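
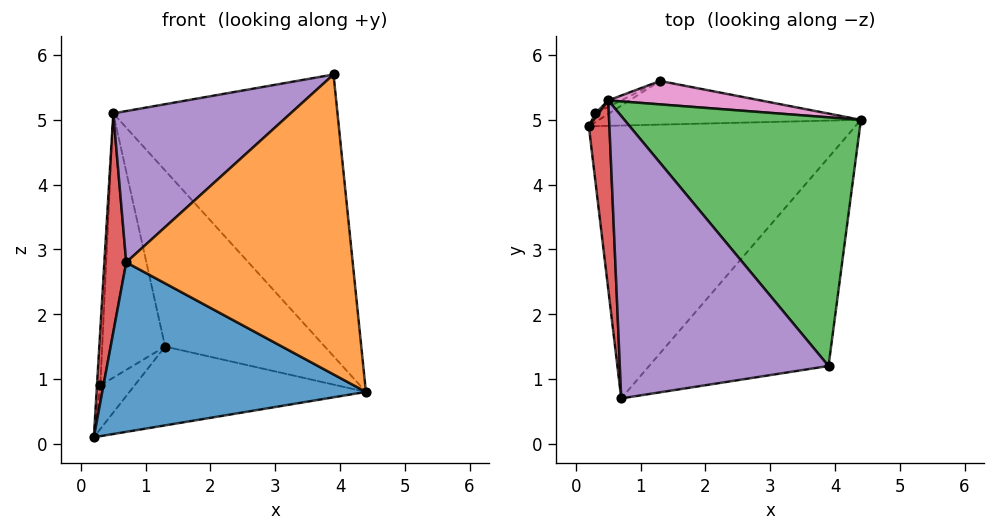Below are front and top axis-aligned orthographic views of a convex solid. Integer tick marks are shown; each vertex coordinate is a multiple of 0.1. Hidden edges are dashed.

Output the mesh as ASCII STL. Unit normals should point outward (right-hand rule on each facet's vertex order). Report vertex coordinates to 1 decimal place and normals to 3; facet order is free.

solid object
 facet normal 0.152 -0.522 -0.840
  outer loop
   vertex 0.7 0.7 2.8
   vertex 0.2 4.9 0.1
   vertex 4.4 5.0 0.8
  endloop
 endfacet
 facet normal 0.542 -0.690 -0.480
  outer loop
   vertex 3.9 1.2 5.7
   vertex 0.7 0.7 2.8
   vertex 4.4 5.0 0.8
  endloop
 endfacet
 facet normal 0.619 0.589 0.520
  outer loop
   vertex 0.5 5.3 5.1
   vertex 3.9 1.2 5.7
   vertex 4.4 5.0 0.8
  endloop
 endfacet
 facet normal -0.995 -0.076 0.066
  outer loop
   vertex 0.5 5.3 5.1
   vertex 0.2 4.9 0.1
   vertex 0.7 0.7 2.8
  endloop
 endfacet
 facet normal -0.587 -0.382 0.714
  outer loop
   vertex 0.5 5.3 5.1
   vertex 0.7 0.7 2.8
   vertex 3.9 1.2 5.7
  endloop
 endfacet
 facet normal 0.060 0.873 -0.484
  outer loop
   vertex 1.3 5.6 1.5
   vertex 4.4 5.0 0.8
   vertex 0.2 4.9 0.1
  endloop
 endfacet
 facet normal 0.216 0.968 0.129
  outer loop
   vertex 1.3 5.6 1.5
   vertex 0.5 5.3 5.1
   vertex 4.4 5.0 0.8
  endloop
 endfacet
 facet normal -0.934 0.357 0.027
  outer loop
   vertex 0.3 5.1 0.9
   vertex 0.2 4.9 0.1
   vertex 0.5 5.3 5.1
  endloop
 endfacet
 facet normal -0.348 0.919 -0.186
  outer loop
   vertex 0.3 5.1 0.9
   vertex 1.3 5.6 1.5
   vertex 0.2 4.9 0.1
  endloop
 endfacet
 facet normal -0.436 0.899 -0.022
  outer loop
   vertex 0.3 5.1 0.9
   vertex 0.5 5.3 5.1
   vertex 1.3 5.6 1.5
  endloop
 endfacet
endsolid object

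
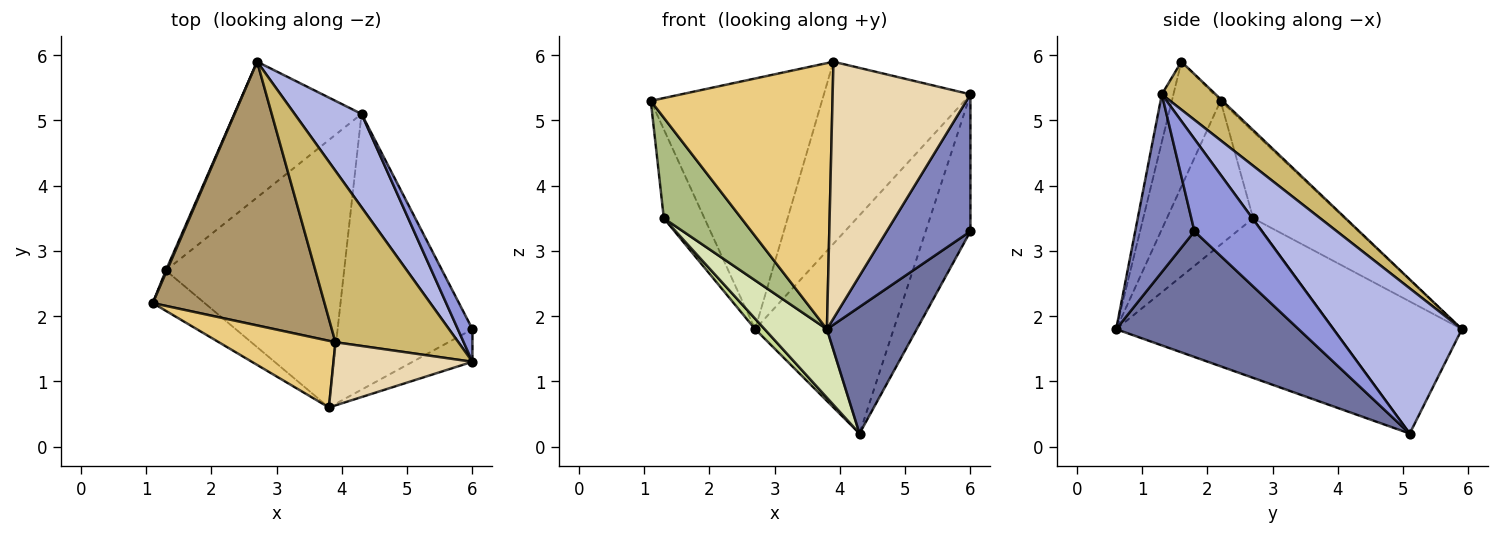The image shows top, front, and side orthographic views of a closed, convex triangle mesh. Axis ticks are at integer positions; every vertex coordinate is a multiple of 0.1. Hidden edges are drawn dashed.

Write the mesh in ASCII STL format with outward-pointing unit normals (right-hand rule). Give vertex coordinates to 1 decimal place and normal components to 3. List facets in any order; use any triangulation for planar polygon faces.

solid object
 facet normal 0.646 -0.318 -0.693
  outer loop
   vertex 4.3 5.1 0.2
   vertex 6.0 1.8 3.3
   vertex 3.8 0.6 1.8
  endloop
 endfacet
 facet normal 0.567 -0.801 -0.191
  outer loop
   vertex 6.0 1.3 5.4
   vertex 3.8 0.6 1.8
   vertex 6.0 1.8 3.3
  endloop
 endfacet
 facet normal 0.826 0.548 0.131
  outer loop
   vertex 6.0 1.3 5.4
   vertex 6.0 1.8 3.3
   vertex 4.3 5.1 0.2
  endloop
 endfacet
 facet normal 0.649 0.700 0.299
  outer loop
   vertex 6.0 1.3 5.4
   vertex 4.3 5.1 0.2
   vertex 2.7 5.9 1.8
  endloop
 endfacet
 facet normal -0.914 0.406 0.011
  outer loop
   vertex 1.3 2.7 3.5
   vertex 1.1 2.2 5.3
   vertex 2.7 5.9 1.8
  endloop
 endfacet
 facet normal -0.718 -0.646 -0.259
  outer loop
   vertex 1.3 2.7 3.5
   vertex 3.8 0.6 1.8
   vertex 1.1 2.2 5.3
  endloop
 endfacet
 facet normal -0.719 -0.053 -0.693
  outer loop
   vertex 1.3 2.7 3.5
   vertex 2.7 5.9 1.8
   vertex 4.3 5.1 0.2
  endloop
 endfacet
 facet normal -0.655 -0.187 -0.732
  outer loop
   vertex 1.3 2.7 3.5
   vertex 4.3 5.1 0.2
   vertex 3.8 0.6 1.8
  endloop
 endfacet
 facet normal -0.008 0.689 0.725
  outer loop
   vertex 3.9 1.6 5.9
   vertex 2.7 5.9 1.8
   vertex 1.1 2.2 5.3
  endloop
 endfacet
 facet normal 0.258 0.703 0.662
  outer loop
   vertex 3.9 1.6 5.9
   vertex 6.0 1.3 5.4
   vertex 2.7 5.9 1.8
  endloop
 endfacet
 facet normal -0.252 -0.939 0.235
  outer loop
   vertex 3.9 1.6 5.9
   vertex 1.1 2.2 5.3
   vertex 3.8 0.6 1.8
  endloop
 endfacet
 facet normal -0.082 -0.968 0.238
  outer loop
   vertex 3.9 1.6 5.9
   vertex 3.8 0.6 1.8
   vertex 6.0 1.3 5.4
  endloop
 endfacet
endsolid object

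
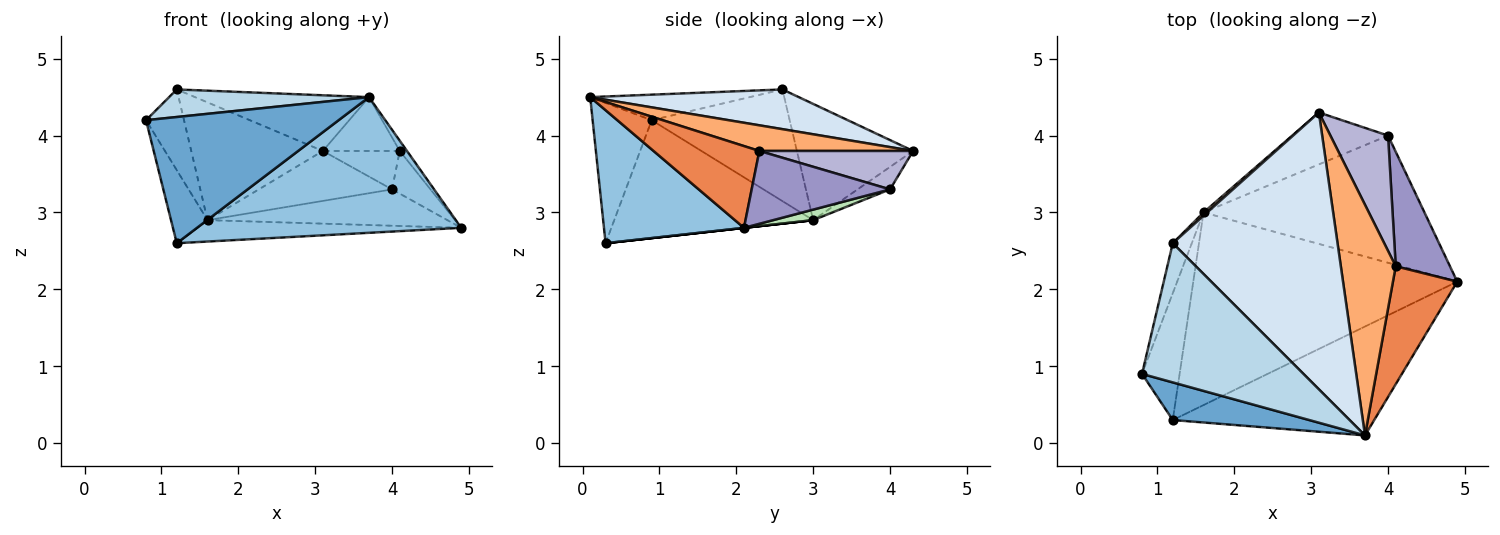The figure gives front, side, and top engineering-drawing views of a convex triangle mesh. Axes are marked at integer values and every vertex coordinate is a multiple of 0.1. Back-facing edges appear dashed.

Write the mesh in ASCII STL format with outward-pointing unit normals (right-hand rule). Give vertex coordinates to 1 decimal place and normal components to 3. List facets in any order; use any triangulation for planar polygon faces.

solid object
 facet normal -0.282 -0.919 0.274
  outer loop
   vertex 1.2 0.3 2.6
   vertex 3.7 0.1 4.5
   vertex 0.8 0.9 4.2
  endloop
 endfacet
 facet normal 0.382 -0.721 -0.578
  outer loop
   vertex 1.2 0.3 2.6
   vertex 4.9 2.1 2.8
   vertex 3.7 0.1 4.5
  endloop
 endfacet
 facet normal -0.153 -0.192 0.969
  outer loop
   vertex 1.2 2.6 4.6
   vertex 0.8 0.9 4.2
   vertex 3.7 0.1 4.5
  endloop
 endfacet
 facet normal 0.230 0.192 0.954
  outer loop
   vertex 1.2 2.6 4.6
   vertex 3.7 0.1 4.5
   vertex 3.1 4.3 3.8
  endloop
 endfacet
 facet normal 0.785 0.054 0.617
  outer loop
   vertex 4.1 2.3 3.8
   vertex 3.7 0.1 4.5
   vertex 4.9 2.1 2.8
  endloop
 endfacet
 facet normal 0.414 0.207 0.887
  outer loop
   vertex 4.1 2.3 3.8
   vertex 3.1 4.3 3.8
   vertex 3.7 0.1 4.5
  endloop
 endfacet
 facet normal 0.000 0.110 -0.994
  outer loop
   vertex 1.6 3.0 2.9
   vertex 4.9 2.1 2.8
   vertex 1.2 0.3 2.6
  endloop
 endfacet
 facet normal -0.662 0.749 0.021
  outer loop
   vertex 1.6 3.0 2.9
   vertex 1.2 2.6 4.6
   vertex 3.1 4.3 3.8
  endloop
 endfacet
 facet normal -0.938 0.172 -0.299
  outer loop
   vertex 1.6 3.0 2.9
   vertex 1.2 0.3 2.6
   vertex 0.8 0.9 4.2
  endloop
 endfacet
 facet normal -0.951 0.262 -0.162
  outer loop
   vertex 1.6 3.0 2.9
   vertex 0.8 0.9 4.2
   vertex 1.2 2.6 4.6
  endloop
 endfacet
 facet normal 0.046 0.274 -0.961
  outer loop
   vertex 4.0 4.0 3.3
   vertex 4.9 2.1 2.8
   vertex 1.6 3.0 2.9
  endloop
 endfacet
 facet normal -0.167 0.684 -0.710
  outer loop
   vertex 4.0 4.0 3.3
   vertex 1.6 3.0 2.9
   vertex 3.1 4.3 3.8
  endloop
 endfacet
 facet normal 0.783 0.217 0.583
  outer loop
   vertex 4.0 4.0 3.3
   vertex 4.1 2.3 3.8
   vertex 4.9 2.1 2.8
  endloop
 endfacet
 facet normal 0.535 0.267 0.802
  outer loop
   vertex 4.0 4.0 3.3
   vertex 3.1 4.3 3.8
   vertex 4.1 2.3 3.8
  endloop
 endfacet
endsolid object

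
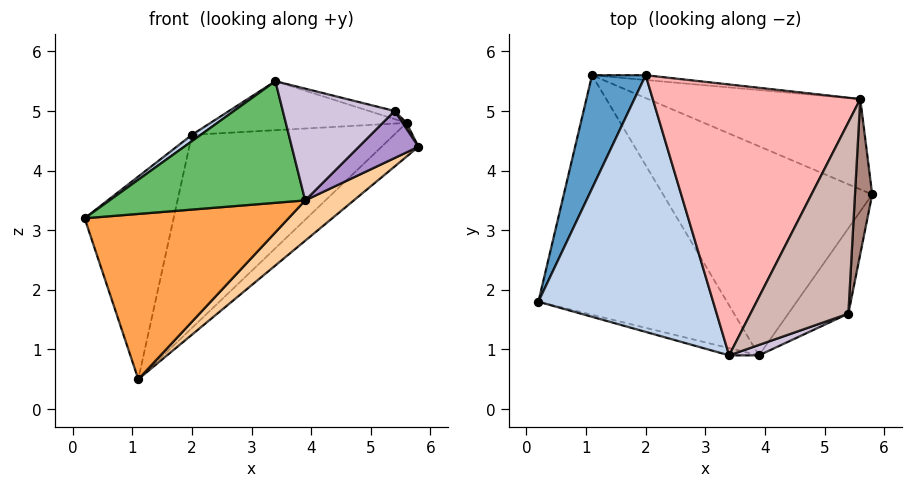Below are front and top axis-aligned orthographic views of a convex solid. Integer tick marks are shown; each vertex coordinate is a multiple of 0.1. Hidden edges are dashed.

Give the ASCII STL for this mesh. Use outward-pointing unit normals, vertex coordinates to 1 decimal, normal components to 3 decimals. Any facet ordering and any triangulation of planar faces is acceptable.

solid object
 facet normal -0.912 0.358 0.200
  outer loop
   vertex 2.0 5.6 4.6
   vertex 1.1 5.6 0.5
   vertex 0.2 1.8 3.2
  endloop
 endfacet
 facet normal -0.587 -0.020 0.809
  outer loop
   vertex 3.4 0.9 5.5
   vertex 2.0 5.6 4.6
   vertex 0.2 1.8 3.2
  endloop
 endfacet
 facet normal -0.071 -0.566 -0.821
  outer loop
   vertex 3.9 0.9 3.5
   vertex 0.2 1.8 3.2
   vertex 1.1 5.6 0.5
  endloop
 endfacet
 facet normal 0.592 -0.153 -0.791
  outer loop
   vertex 3.9 0.9 3.5
   vertex 1.1 5.6 0.5
   vertex 5.8 3.6 4.4
  endloop
 endfacet
 facet normal -0.232 -0.971 -0.058
  outer loop
   vertex 3.9 0.9 3.5
   vertex 3.4 0.9 5.5
   vertex 0.2 1.8 3.2
  endloop
 endfacet
 facet normal 0.680 0.257 -0.687
  outer loop
   vertex 5.6 5.2 4.8
   vertex 5.8 3.6 4.4
   vertex 1.1 5.6 0.5
  endloop
 endfacet
 facet normal 0.112 0.993 -0.025
  outer loop
   vertex 5.6 5.2 4.8
   vertex 1.1 5.6 0.5
   vertex 2.0 5.6 4.6
  endloop
 endfacet
 facet normal -0.035 0.178 0.983
  outer loop
   vertex 5.6 5.2 4.8
   vertex 2.0 5.6 4.6
   vertex 3.4 0.9 5.5
  endloop
 endfacet
 facet normal 0.740 -0.325 -0.589
  outer loop
   vertex 5.4 1.6 5.0
   vertex 3.9 0.9 3.5
   vertex 5.8 3.6 4.4
  endloop
 endfacet
 facet normal 0.348 -0.933 0.087
  outer loop
   vertex 5.4 1.6 5.0
   vertex 3.4 0.9 5.5
   vertex 3.9 0.9 3.5
  endloop
 endfacet
 facet normal 0.861 -0.020 0.509
  outer loop
   vertex 5.4 1.6 5.0
   vertex 5.8 3.6 4.4
   vertex 5.6 5.2 4.8
  endloop
 endfacet
 facet normal 0.229 0.041 0.973
  outer loop
   vertex 5.4 1.6 5.0
   vertex 5.6 5.2 4.8
   vertex 3.4 0.9 5.5
  endloop
 endfacet
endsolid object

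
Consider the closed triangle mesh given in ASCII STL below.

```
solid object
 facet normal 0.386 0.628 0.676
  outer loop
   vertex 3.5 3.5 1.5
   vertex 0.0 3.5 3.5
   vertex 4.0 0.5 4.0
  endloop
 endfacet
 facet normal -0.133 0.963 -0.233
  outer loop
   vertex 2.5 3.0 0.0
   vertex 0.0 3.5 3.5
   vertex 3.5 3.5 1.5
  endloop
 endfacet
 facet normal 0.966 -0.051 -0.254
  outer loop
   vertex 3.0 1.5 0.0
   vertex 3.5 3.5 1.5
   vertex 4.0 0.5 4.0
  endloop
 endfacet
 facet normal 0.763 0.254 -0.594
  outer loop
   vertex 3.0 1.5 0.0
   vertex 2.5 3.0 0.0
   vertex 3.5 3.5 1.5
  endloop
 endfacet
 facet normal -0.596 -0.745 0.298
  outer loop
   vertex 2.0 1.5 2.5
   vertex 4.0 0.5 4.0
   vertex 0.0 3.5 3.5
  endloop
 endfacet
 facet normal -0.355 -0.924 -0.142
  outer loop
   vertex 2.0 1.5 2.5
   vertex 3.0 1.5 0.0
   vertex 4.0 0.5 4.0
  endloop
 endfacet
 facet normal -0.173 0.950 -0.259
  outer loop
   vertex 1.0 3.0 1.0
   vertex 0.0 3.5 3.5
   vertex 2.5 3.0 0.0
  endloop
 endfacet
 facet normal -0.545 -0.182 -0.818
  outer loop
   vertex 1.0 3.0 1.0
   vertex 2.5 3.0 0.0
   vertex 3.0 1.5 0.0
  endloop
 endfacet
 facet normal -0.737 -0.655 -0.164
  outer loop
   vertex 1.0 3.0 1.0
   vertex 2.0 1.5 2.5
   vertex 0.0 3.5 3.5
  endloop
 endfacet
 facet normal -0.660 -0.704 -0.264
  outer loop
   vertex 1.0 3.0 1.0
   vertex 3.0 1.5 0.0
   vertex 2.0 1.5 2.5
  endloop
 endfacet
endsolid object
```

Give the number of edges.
15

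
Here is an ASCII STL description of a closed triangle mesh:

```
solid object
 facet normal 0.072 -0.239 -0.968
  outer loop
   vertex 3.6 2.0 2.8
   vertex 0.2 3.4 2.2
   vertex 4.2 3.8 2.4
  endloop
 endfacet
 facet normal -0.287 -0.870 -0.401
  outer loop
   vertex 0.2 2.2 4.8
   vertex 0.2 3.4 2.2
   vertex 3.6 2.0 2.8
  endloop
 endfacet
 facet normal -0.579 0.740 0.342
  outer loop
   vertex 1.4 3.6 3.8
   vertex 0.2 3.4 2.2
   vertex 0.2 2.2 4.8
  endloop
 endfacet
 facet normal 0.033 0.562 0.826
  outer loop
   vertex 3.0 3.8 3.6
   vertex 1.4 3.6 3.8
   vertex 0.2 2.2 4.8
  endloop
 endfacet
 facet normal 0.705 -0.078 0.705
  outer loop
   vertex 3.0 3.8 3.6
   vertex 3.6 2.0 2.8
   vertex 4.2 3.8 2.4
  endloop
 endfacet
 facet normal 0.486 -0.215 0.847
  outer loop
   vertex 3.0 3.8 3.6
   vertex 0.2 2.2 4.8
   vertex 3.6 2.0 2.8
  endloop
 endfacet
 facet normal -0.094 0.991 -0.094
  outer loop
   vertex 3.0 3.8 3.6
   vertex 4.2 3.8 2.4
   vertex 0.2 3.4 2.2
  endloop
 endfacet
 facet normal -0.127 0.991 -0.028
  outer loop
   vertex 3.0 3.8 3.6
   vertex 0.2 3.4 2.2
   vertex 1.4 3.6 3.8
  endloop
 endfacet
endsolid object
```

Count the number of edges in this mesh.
12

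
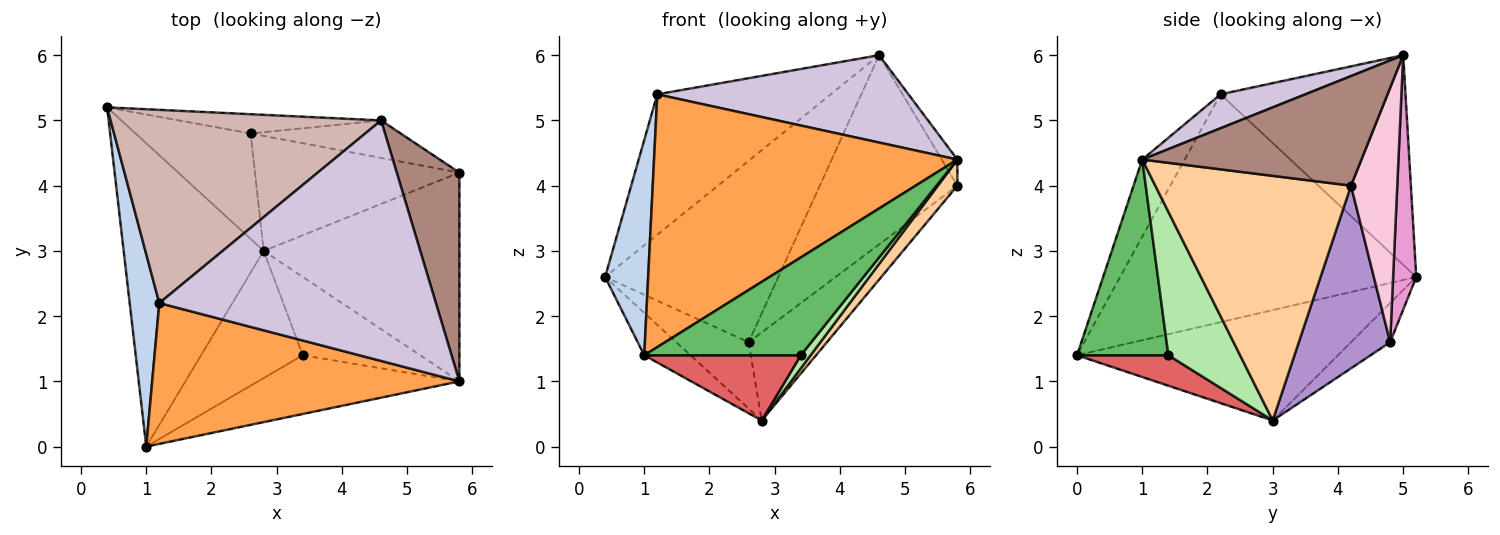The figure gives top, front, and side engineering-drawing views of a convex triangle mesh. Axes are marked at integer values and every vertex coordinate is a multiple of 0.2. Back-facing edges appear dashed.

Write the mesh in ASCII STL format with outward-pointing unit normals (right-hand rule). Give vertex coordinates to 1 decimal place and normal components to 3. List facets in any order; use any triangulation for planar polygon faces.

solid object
 facet normal -0.615 0.109 -0.781
  outer loop
   vertex 2.8 3.0 0.4
   vertex 1.0 0.0 1.4
   vertex 0.4 5.2 2.6
  endloop
 endfacet
 facet normal -0.982 -0.143 0.128
  outer loop
   vertex 1.2 2.2 5.4
   vertex 0.4 5.2 2.6
   vertex 1.0 0.0 1.4
  endloop
 endfacet
 facet normal -0.121 -0.867 0.483
  outer loop
   vertex 1.2 2.2 5.4
   vertex 1.0 0.0 1.4
   vertex 5.8 1.0 4.4
  endloop
 endfacet
 facet normal 0.778 -0.078 -0.623
  outer loop
   vertex 5.8 4.2 4.0
   vertex 5.8 1.0 4.4
   vertex 2.8 3.0 0.4
  endloop
 endfacet
 facet normal 0.447 -0.767 -0.460
  outer loop
   vertex 3.4 1.4 1.4
   vertex 5.8 1.0 4.4
   vertex 1.0 0.0 1.4
  endloop
 endfacet
 facet normal 0.770 -0.105 -0.630
  outer loop
   vertex 3.4 1.4 1.4
   vertex 2.8 3.0 0.4
   vertex 5.8 1.0 4.4
  endloop
 endfacet
 facet normal 0.257 -0.441 -0.860
  outer loop
   vertex 3.4 1.4 1.4
   vertex 1.0 0.0 1.4
   vertex 2.8 3.0 0.4
  endloop
 endfacet
 facet normal -0.277 0.512 -0.813
  outer loop
   vertex 2.6 4.8 1.6
   vertex 2.8 3.0 0.4
   vertex 0.4 5.2 2.6
  endloop
 endfacet
 facet normal 0.579 0.496 -0.647
  outer loop
   vertex 2.6 4.8 1.6
   vertex 5.8 4.2 4.0
   vertex 2.8 3.0 0.4
  endloop
 endfacet
 facet normal 0.115 -0.339 0.934
  outer loop
   vertex 4.6 5.0 6.0
   vertex 1.2 2.2 5.4
   vertex 5.8 1.0 4.4
  endloop
 endfacet
 facet normal 0.867 0.062 0.495
  outer loop
   vertex 4.6 5.0 6.0
   vertex 5.8 1.0 4.4
   vertex 5.8 4.2 4.0
  endloop
 endfacet
 facet normal -0.531 0.498 0.685
  outer loop
   vertex 4.6 5.0 6.0
   vertex 0.4 5.2 2.6
   vertex 1.2 2.2 5.4
  endloop
 endfacet
 facet normal 0.132 0.986 -0.105
  outer loop
   vertex 4.6 5.0 6.0
   vertex 2.6 4.8 1.6
   vertex 0.4 5.2 2.6
  endloop
 endfacet
 facet normal 0.313 0.932 -0.185
  outer loop
   vertex 4.6 5.0 6.0
   vertex 5.8 4.2 4.0
   vertex 2.6 4.8 1.6
  endloop
 endfacet
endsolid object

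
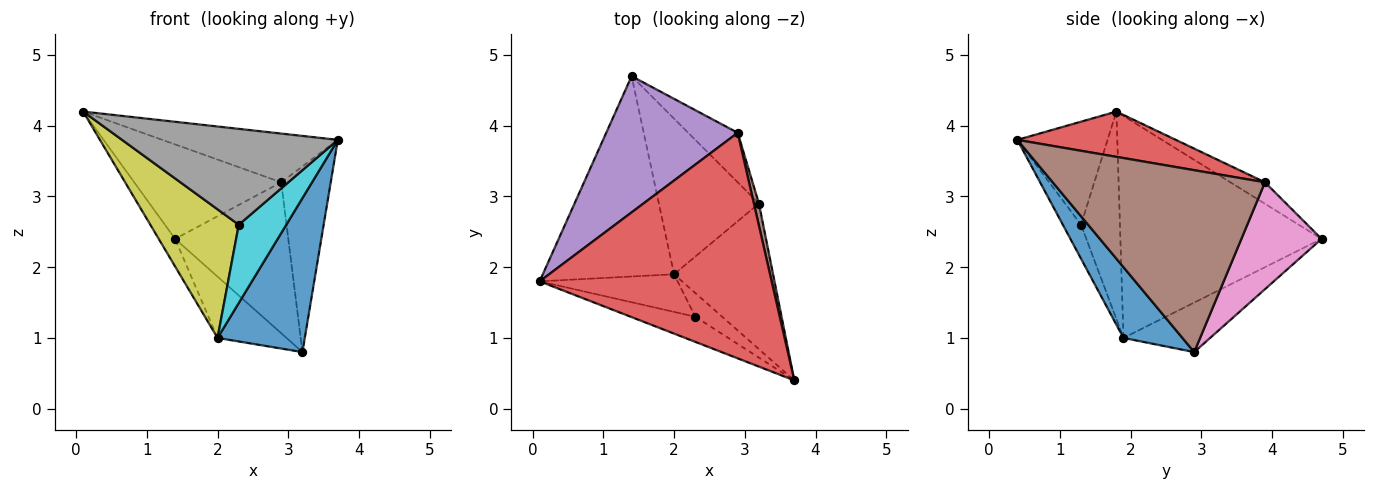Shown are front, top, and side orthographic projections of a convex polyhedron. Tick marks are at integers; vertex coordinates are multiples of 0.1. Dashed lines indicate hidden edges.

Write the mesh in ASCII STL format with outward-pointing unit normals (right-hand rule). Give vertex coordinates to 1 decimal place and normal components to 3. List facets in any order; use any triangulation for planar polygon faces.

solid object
 facet normal 0.441 -0.652 -0.617
  outer loop
   vertex 2.0 1.9 1.0
   vertex 3.2 2.9 0.8
   vertex 3.7 0.4 3.8
  endloop
 endfacet
 facet normal -0.859 0.070 -0.508
  outer loop
   vertex 2.0 1.9 1.0
   vertex 0.1 1.8 4.2
   vertex 1.4 4.7 2.4
  endloop
 endfacet
 facet normal -0.418 0.333 -0.845
  outer loop
   vertex 2.0 1.9 1.0
   vertex 1.4 4.7 2.4
   vertex 3.2 2.9 0.8
  endloop
 endfacet
 facet normal 0.187 0.207 0.960
  outer loop
   vertex 2.9 3.9 3.2
   vertex 0.1 1.8 4.2
   vertex 3.7 0.4 3.8
  endloop
 endfacet
 facet normal -0.133 0.565 0.814
  outer loop
   vertex 2.9 3.9 3.2
   vertex 1.4 4.7 2.4
   vertex 0.1 1.8 4.2
  endloop
 endfacet
 facet normal 0.973 0.227 0.027
  outer loop
   vertex 2.9 3.9 3.2
   vertex 3.7 0.4 3.8
   vertex 3.2 2.9 0.8
  endloop
 endfacet
 facet normal 0.558 0.788 -0.259
  outer loop
   vertex 2.9 3.9 3.2
   vertex 3.2 2.9 0.8
   vertex 1.4 4.7 2.4
  endloop
 endfacet
 facet normal -0.375 -0.897 -0.235
  outer loop
   vertex 2.3 1.3 2.6
   vertex 3.7 0.4 3.8
   vertex 0.1 1.8 4.2
  endloop
 endfacet
 facet normal -0.389 -0.884 -0.259
  outer loop
   vertex 2.3 1.3 2.6
   vertex 0.1 1.8 4.2
   vertex 2.0 1.9 1.0
  endloop
 endfacet
 facet normal -0.344 -0.899 -0.272
  outer loop
   vertex 2.3 1.3 2.6
   vertex 2.0 1.9 1.0
   vertex 3.7 0.4 3.8
  endloop
 endfacet
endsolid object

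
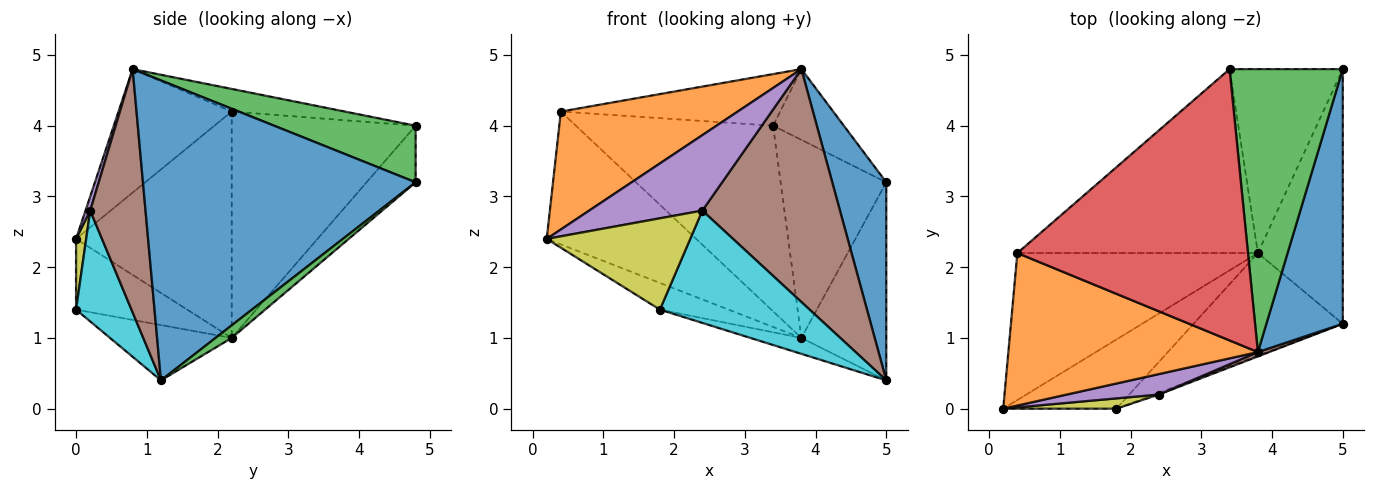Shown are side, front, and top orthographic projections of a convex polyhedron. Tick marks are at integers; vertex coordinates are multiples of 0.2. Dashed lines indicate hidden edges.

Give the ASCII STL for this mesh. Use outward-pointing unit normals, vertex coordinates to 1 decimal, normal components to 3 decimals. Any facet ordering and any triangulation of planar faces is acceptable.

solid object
 facet normal 0.952 -0.189 0.242
  outer loop
   vertex 3.8 0.8 4.8
   vertex 5.0 1.2 0.4
   vertex 5.0 4.8 3.2
  endloop
 endfacet
 facet normal -0.365 -0.570 0.737
  outer loop
   vertex 0.4 2.2 4.2
   vertex 0.2 0.0 2.4
   vertex 3.8 0.8 4.8
  endloop
 endfacet
 facet normal 0.116 0.610 -0.784
  outer loop
   vertex 3.8 2.2 1.0
   vertex 5.0 4.8 3.2
   vertex 5.0 1.2 0.4
  endloop
 endfacet
 facet normal -0.573 0.550 -0.608
  outer loop
   vertex 3.8 2.2 1.0
   vertex 0.2 0.0 2.4
   vertex 0.4 2.2 4.2
  endloop
 endfacet
 facet normal 0.040 -0.964 0.261
  outer loop
   vertex 2.4 0.2 2.8
   vertex 3.8 0.8 4.8
   vertex 0.2 0.0 2.4
  endloop
 endfacet
 facet normal 0.373 -0.928 0.017
  outer loop
   vertex 2.4 0.2 2.8
   vertex 5.0 1.2 0.4
   vertex 3.8 0.8 4.8
  endloop
 endfacet
 facet normal -0.504 0.311 -0.806
  outer loop
   vertex 1.8 0.0 1.4
   vertex 0.2 0.0 2.4
   vertex 3.8 2.2 1.0
  endloop
 endfacet
 facet normal -0.344 0.144 -0.928
  outer loop
   vertex 1.8 0.0 1.4
   vertex 3.8 2.2 1.0
   vertex 5.0 1.2 0.4
  endloop
 endfacet
 facet normal 0.070 -0.991 0.112
  outer loop
   vertex 1.8 0.0 1.4
   vertex 2.4 0.2 2.8
   vertex 0.2 0.0 2.4
  endloop
 endfacet
 facet normal 0.347 -0.938 -0.015
  outer loop
   vertex 1.8 0.0 1.4
   vertex 5.0 1.2 0.4
   vertex 2.4 0.2 2.8
  endloop
 endfacet
 facet normal -0.322 0.694 -0.644
  outer loop
   vertex 3.4 4.8 4.0
   vertex 5.0 4.8 3.2
   vertex 3.8 2.2 1.0
  endloop
 endfacet
 facet normal -0.552 0.592 -0.587
  outer loop
   vertex 3.4 4.8 4.0
   vertex 3.8 2.2 1.0
   vertex 0.4 2.2 4.2
  endloop
 endfacet
 facet normal 0.436 0.218 0.873
  outer loop
   vertex 3.4 4.8 4.0
   vertex 3.8 0.8 4.8
   vertex 5.0 4.8 3.2
  endloop
 endfacet
 facet normal -0.096 0.186 0.978
  outer loop
   vertex 3.4 4.8 4.0
   vertex 0.4 2.2 4.2
   vertex 3.8 0.8 4.8
  endloop
 endfacet
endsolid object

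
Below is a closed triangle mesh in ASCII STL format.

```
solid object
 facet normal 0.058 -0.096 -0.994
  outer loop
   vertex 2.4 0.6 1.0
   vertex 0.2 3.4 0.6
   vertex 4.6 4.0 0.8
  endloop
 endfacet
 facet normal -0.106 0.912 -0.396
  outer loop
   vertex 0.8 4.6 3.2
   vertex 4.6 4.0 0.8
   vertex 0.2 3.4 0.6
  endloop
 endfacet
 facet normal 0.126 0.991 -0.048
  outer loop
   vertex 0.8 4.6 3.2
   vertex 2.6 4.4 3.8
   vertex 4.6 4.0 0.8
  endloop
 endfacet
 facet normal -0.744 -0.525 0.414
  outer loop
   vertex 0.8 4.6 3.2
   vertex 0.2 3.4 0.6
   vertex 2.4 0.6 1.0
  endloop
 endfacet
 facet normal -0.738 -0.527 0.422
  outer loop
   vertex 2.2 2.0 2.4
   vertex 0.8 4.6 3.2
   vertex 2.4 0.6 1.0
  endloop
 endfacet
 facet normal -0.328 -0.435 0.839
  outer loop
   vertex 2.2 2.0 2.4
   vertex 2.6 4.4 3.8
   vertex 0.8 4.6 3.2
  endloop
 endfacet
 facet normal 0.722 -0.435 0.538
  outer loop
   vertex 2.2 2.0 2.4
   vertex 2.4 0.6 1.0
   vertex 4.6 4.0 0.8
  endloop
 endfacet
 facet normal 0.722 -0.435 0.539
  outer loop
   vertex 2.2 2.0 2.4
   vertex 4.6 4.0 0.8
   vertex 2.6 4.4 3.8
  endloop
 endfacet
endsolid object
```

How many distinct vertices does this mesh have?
6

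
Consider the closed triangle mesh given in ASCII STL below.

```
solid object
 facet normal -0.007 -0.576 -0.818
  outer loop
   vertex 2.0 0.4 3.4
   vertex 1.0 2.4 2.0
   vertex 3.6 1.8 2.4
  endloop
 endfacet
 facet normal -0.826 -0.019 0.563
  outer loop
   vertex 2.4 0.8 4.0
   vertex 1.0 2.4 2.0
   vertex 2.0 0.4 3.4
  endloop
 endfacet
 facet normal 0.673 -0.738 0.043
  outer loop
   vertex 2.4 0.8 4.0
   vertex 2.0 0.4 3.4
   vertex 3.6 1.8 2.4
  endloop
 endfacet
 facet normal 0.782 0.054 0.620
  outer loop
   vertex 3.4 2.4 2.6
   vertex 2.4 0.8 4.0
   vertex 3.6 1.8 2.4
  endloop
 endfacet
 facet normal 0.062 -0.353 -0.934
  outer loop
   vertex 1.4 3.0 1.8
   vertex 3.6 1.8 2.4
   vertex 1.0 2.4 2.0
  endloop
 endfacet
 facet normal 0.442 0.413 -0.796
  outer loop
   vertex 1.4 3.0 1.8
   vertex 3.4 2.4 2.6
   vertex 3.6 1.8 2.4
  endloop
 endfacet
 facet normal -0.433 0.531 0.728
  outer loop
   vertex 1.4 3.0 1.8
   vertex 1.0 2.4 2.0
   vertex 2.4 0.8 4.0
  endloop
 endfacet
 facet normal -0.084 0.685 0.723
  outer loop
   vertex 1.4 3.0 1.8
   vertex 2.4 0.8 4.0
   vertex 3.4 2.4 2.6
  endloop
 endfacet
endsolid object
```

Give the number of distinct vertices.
6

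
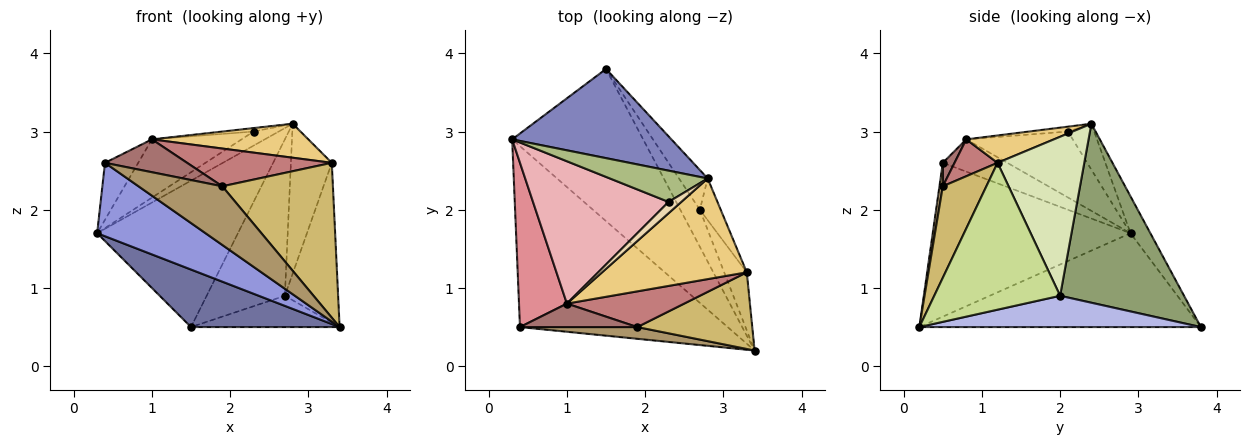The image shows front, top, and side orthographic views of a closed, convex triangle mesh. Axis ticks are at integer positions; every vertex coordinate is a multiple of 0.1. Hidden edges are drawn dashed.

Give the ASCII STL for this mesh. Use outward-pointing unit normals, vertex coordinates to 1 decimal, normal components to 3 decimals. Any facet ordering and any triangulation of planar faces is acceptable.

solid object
 facet normal -0.557 -0.294 -0.777
  outer loop
   vertex 1.5 3.8 0.5
   vertex 3.4 0.2 0.5
   vertex 0.3 2.9 1.7
  endloop
 endfacet
 facet normal -0.120 0.848 0.516
  outer loop
   vertex 2.8 2.4 3.1
   vertex 1.5 3.8 0.5
   vertex 0.3 2.9 1.7
  endloop
 endfacet
 facet normal -0.566 -0.310 -0.764
  outer loop
   vertex 0.4 0.5 2.6
   vertex 0.3 2.9 1.7
   vertex 3.4 0.2 0.5
  endloop
 endfacet
 facet normal 0.774 0.409 -0.484
  outer loop
   vertex 2.7 2.0 0.9
   vertex 3.4 0.2 0.5
   vertex 1.5 3.8 0.5
  endloop
 endfacet
 facet normal 0.838 0.529 -0.134
  outer loop
   vertex 2.7 2.0 0.9
   vertex 1.5 3.8 0.5
   vertex 2.8 2.4 3.1
  endloop
 endfacet
 facet normal -0.394 0.377 0.838
  outer loop
   vertex 2.3 2.1 3.0
   vertex 2.8 2.4 3.1
   vertex 0.3 2.9 1.7
  endloop
 endfacet
 facet normal 0.912 0.386 -0.140
  outer loop
   vertex 3.3 1.2 2.6
   vertex 3.4 0.2 0.5
   vertex 2.7 2.0 0.9
  endloop
 endfacet
 facet normal 0.898 0.423 -0.118
  outer loop
   vertex 3.3 1.2 2.6
   vertex 2.7 2.0 0.9
   vertex 2.8 2.4 3.1
  endloop
 endfacet
 facet normal 0.039 -0.980 0.196
  outer loop
   vertex 1.9 0.5 2.3
   vertex 0.4 0.5 2.6
   vertex 3.4 0.2 0.5
  endloop
 endfacet
 facet normal 0.333 -0.845 0.418
  outer loop
   vertex 1.9 0.5 2.3
   vertex 3.4 0.2 0.5
   vertex 3.3 1.2 2.6
  endloop
 endfacet
 facet normal 0.176 -0.315 0.933
  outer loop
   vertex 1.0 0.8 2.9
   vertex 3.3 1.2 2.6
   vertex 2.8 2.4 3.1
  endloop
 endfacet
 facet normal -0.345 0.276 0.897
  outer loop
   vertex 1.0 0.8 2.9
   vertex 2.8 2.4 3.1
   vertex 2.3 2.1 3.0
  endloop
 endfacet
 facet normal 0.115 -0.808 0.577
  outer loop
   vertex 1.0 0.8 2.9
   vertex 0.4 0.5 2.6
   vertex 1.9 0.5 2.3
  endloop
 endfacet
 facet normal 0.211 -0.710 0.672
  outer loop
   vertex 1.0 0.8 2.9
   vertex 1.9 0.5 2.3
   vertex 3.3 1.2 2.6
  endloop
 endfacet
 facet normal -0.537 0.277 0.797
  outer loop
   vertex 1.0 0.8 2.9
   vertex 0.3 2.9 1.7
   vertex 0.4 0.5 2.6
  endloop
 endfacet
 facet normal -0.410 0.345 0.844
  outer loop
   vertex 1.0 0.8 2.9
   vertex 2.3 2.1 3.0
   vertex 0.3 2.9 1.7
  endloop
 endfacet
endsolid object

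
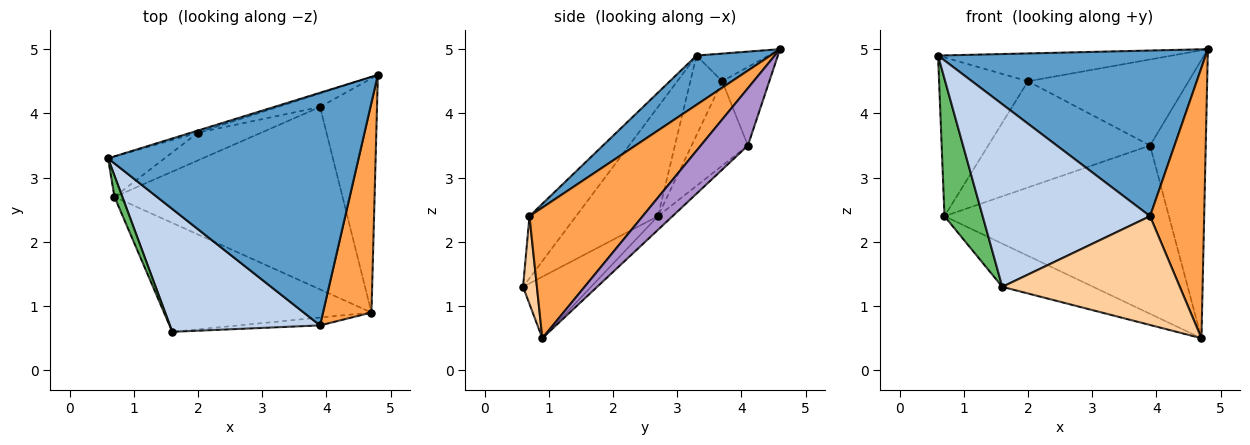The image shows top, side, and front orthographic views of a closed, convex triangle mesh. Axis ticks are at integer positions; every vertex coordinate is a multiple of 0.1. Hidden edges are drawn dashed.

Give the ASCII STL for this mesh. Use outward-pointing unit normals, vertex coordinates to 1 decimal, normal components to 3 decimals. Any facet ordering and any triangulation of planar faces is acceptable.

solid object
 facet normal 0.158 -0.573 0.804
  outer loop
   vertex 3.9 0.7 2.4
   vertex 4.8 4.6 5.0
   vertex 0.6 3.3 4.9
  endloop
 endfacet
 facet normal -0.225 -0.808 0.544
  outer loop
   vertex 3.9 0.7 2.4
   vertex 0.6 3.3 4.9
   vertex 1.6 0.6 1.3
  endloop
 endfacet
 facet normal 0.856 -0.409 0.317
  outer loop
   vertex 3.9 0.7 2.4
   vertex 4.7 0.9 0.5
   vertex 4.8 4.6 5.0
  endloop
 endfacet
 facet normal 0.078 -0.994 -0.072
  outer loop
   vertex 3.9 0.7 2.4
   vertex 1.6 0.6 1.3
   vertex 4.7 0.9 0.5
  endloop
 endfacet
 facet normal -0.904 -0.422 0.065
  outer loop
   vertex 0.7 2.7 2.4
   vertex 1.6 0.6 1.3
   vertex 0.6 3.3 4.9
  endloop
 endfacet
 facet normal -0.266 0.356 -0.896
  outer loop
   vertex 0.7 2.7 2.4
   vertex 4.7 0.9 0.5
   vertex 1.6 0.6 1.3
  endloop
 endfacet
 facet normal -0.293 0.953 -0.073
  outer loop
   vertex 2.0 3.7 4.5
   vertex 0.6 3.3 4.9
   vertex 4.8 4.6 5.0
  endloop
 endfacet
 facet normal -0.328 0.915 -0.233
  outer loop
   vertex 2.0 3.7 4.5
   vertex 0.7 2.7 2.4
   vertex 0.6 3.3 4.9
  endloop
 endfacet
 facet normal 0.544 0.642 -0.540
  outer loop
   vertex 3.9 4.1 3.5
   vertex 4.8 4.6 5.0
   vertex 4.7 0.9 0.5
  endloop
 endfacet
 facet normal -0.044 0.677 -0.734
  outer loop
   vertex 3.9 4.1 3.5
   vertex 4.7 0.9 0.5
   vertex 0.7 2.7 2.4
  endloop
 endfacet
 facet normal -0.278 0.949 -0.149
  outer loop
   vertex 3.9 4.1 3.5
   vertex 2.0 3.7 4.5
   vertex 4.8 4.6 5.0
  endloop
 endfacet
 facet normal -0.319 0.917 -0.239
  outer loop
   vertex 3.9 4.1 3.5
   vertex 0.7 2.7 2.4
   vertex 2.0 3.7 4.5
  endloop
 endfacet
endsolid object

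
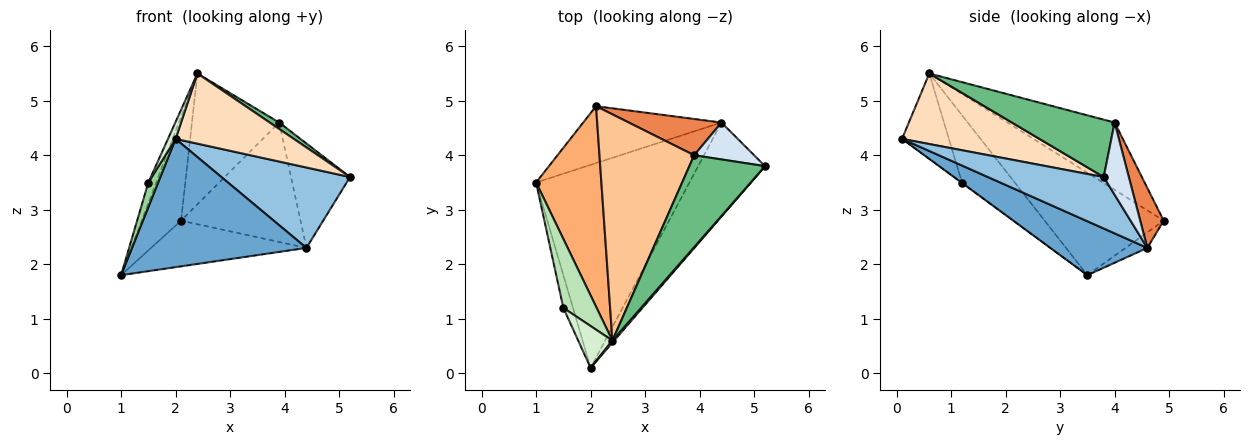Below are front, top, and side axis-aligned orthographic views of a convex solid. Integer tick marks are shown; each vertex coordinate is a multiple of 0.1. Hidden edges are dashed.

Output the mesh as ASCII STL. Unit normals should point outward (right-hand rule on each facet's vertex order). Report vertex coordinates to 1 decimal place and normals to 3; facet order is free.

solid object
 facet normal 0.285 -0.512 -0.810
  outer loop
   vertex 4.4 4.6 2.3
   vertex 2.0 0.1 4.3
   vertex 1.0 3.5 1.8
  endloop
 endfacet
 facet normal 0.505 -0.561 -0.656
  outer loop
   vertex 4.4 4.6 2.3
   vertex 5.2 3.8 3.6
   vertex 2.0 0.1 4.3
  endloop
 endfacet
 facet normal -0.088 0.624 -0.777
  outer loop
   vertex 4.4 4.6 2.3
   vertex 1.0 3.5 1.8
   vertex 2.1 4.9 2.8
  endloop
 endfacet
 facet normal 0.372 0.875 0.309
  outer loop
   vertex 4.4 4.6 2.3
   vertex 3.9 4.0 4.6
   vertex 5.2 3.8 3.6
  endloop
 endfacet
 facet normal 0.185 0.940 0.285
  outer loop
   vertex 4.4 4.6 2.3
   vertex 2.1 4.9 2.8
   vertex 3.9 4.0 4.6
  endloop
 endfacet
 facet normal -0.812 0.268 0.518
  outer loop
   vertex 2.4 0.6 5.5
   vertex 2.1 4.9 2.8
   vertex 1.0 3.5 1.8
  endloop
 endfacet
 facet normal -0.524 0.426 0.737
  outer loop
   vertex 2.4 0.6 5.5
   vertex 3.9 4.0 4.6
   vertex 2.1 4.9 2.8
  endloop
 endfacet
 facet normal 0.758 -0.652 0.019
  outer loop
   vertex 2.4 0.6 5.5
   vertex 2.0 0.1 4.3
   vertex 5.2 3.8 3.6
  endloop
 endfacet
 facet normal 0.603 -0.056 0.796
  outer loop
   vertex 2.4 0.6 5.5
   vertex 5.2 3.8 3.6
   vertex 3.9 4.0 4.6
  endloop
 endfacet
 facet normal -0.040 -0.600 -0.799
  outer loop
   vertex 1.5 1.2 3.5
   vertex 1.0 3.5 1.8
   vertex 2.0 0.1 4.3
  endloop
 endfacet
 facet normal -0.889 0.132 0.439
  outer loop
   vertex 1.5 1.2 3.5
   vertex 2.4 0.6 5.5
   vertex 1.0 3.5 1.8
  endloop
 endfacet
 facet normal -0.918 -0.149 0.368
  outer loop
   vertex 1.5 1.2 3.5
   vertex 2.0 0.1 4.3
   vertex 2.4 0.6 5.5
  endloop
 endfacet
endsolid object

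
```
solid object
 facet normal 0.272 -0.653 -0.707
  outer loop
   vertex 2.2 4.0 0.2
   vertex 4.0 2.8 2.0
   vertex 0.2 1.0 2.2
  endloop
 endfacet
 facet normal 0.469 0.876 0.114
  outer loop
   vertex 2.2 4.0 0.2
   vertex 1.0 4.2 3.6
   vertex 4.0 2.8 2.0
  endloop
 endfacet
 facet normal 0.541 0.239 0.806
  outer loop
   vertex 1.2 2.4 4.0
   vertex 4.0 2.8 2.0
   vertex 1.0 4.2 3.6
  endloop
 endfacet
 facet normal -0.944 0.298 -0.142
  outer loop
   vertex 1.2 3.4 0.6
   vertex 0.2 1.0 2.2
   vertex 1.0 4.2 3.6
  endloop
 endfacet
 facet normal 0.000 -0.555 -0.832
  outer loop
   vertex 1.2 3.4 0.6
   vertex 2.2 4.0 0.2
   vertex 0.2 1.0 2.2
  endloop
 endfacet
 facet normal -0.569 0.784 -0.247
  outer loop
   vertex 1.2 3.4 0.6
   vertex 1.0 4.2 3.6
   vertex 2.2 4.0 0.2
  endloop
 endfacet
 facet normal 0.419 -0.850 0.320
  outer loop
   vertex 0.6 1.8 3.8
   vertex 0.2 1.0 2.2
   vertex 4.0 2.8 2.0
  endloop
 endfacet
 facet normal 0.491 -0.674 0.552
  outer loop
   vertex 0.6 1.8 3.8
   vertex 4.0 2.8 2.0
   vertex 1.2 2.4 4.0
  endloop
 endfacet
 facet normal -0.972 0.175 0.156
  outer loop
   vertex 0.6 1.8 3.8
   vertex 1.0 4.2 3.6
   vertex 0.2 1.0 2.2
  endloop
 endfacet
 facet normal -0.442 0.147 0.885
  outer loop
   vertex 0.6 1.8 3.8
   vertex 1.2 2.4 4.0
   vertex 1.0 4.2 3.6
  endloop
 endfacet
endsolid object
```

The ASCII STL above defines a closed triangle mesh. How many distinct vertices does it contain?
7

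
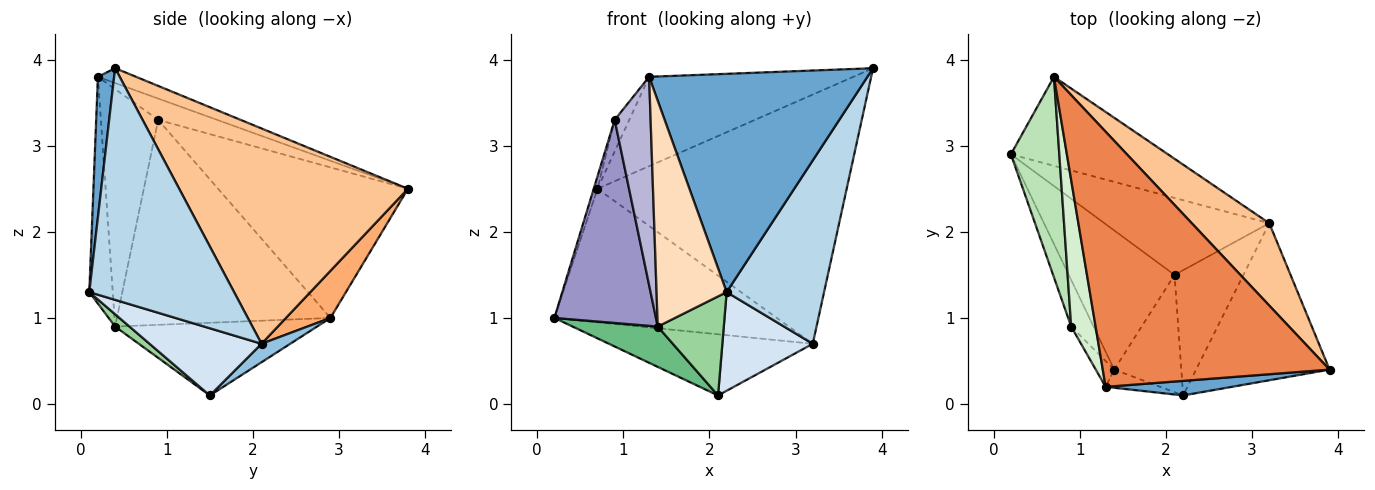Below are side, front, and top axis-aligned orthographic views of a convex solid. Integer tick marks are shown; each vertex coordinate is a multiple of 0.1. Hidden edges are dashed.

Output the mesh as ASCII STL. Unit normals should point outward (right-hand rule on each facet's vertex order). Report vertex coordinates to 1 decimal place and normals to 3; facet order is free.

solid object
 facet normal 0.074 -0.995 0.066
  outer loop
   vertex 1.3 0.2 3.8
   vertex 2.2 0.1 1.3
   vertex 3.9 0.4 3.9
  endloop
 endfacet
 facet normal 0.087 0.620 -0.780
  outer loop
   vertex 3.2 2.1 0.7
   vertex 2.1 1.5 0.1
   vertex 0.2 2.9 1.0
  endloop
 endfacet
 facet normal 0.749 -0.504 -0.431
  outer loop
   vertex 3.2 2.1 0.7
   vertex 3.9 0.4 3.9
   vertex 2.2 0.1 1.3
  endloop
 endfacet
 facet normal 0.608 -0.491 -0.624
  outer loop
   vertex 3.2 2.1 0.7
   vertex 2.2 0.1 1.3
   vertex 2.1 1.5 0.1
  endloop
 endfacet
 facet normal -0.062 0.330 0.942
  outer loop
   vertex 0.7 3.8 2.5
   vertex 1.3 0.2 3.8
   vertex 3.9 0.4 3.9
  endloop
 endfacet
 facet normal 0.164 0.821 -0.547
  outer loop
   vertex 0.7 3.8 2.5
   vertex 3.2 2.1 0.7
   vertex 0.2 2.9 1.0
  endloop
 endfacet
 facet normal 0.657 0.716 0.237
  outer loop
   vertex 0.7 3.8 2.5
   vertex 3.9 0.4 3.9
   vertex 3.2 2.1 0.7
  endloop
 endfacet
 facet normal -0.317 -0.946 -0.076
  outer loop
   vertex 1.4 0.4 0.9
   vertex 2.2 0.1 1.3
   vertex 1.3 0.2 3.8
  endloop
 endfacet
 facet normal -0.551 -0.232 -0.802
  outer loop
   vertex 1.4 0.4 0.9
   vertex 0.2 2.9 1.0
   vertex 2.1 1.5 0.1
  endloop
 endfacet
 facet normal 0.139 -0.639 -0.757
  outer loop
   vertex 1.4 0.4 0.9
   vertex 2.1 1.5 0.1
   vertex 2.2 0.1 1.3
  endloop
 endfacet
 facet normal -0.952 0.019 0.306
  outer loop
   vertex 0.9 0.9 3.3
   vertex 0.7 3.8 2.5
   vertex 0.2 2.9 1.0
  endloop
 endfacet
 facet normal -0.649 0.160 0.744
  outer loop
   vertex 0.9 0.9 3.3
   vertex 1.3 0.2 3.8
   vertex 0.7 3.8 2.5
  endloop
 endfacet
 facet normal -0.899 -0.427 -0.098
  outer loop
   vertex 0.9 0.9 3.3
   vertex 0.2 2.9 1.0
   vertex 1.4 0.4 0.9
  endloop
 endfacet
 facet normal -0.845 -0.530 -0.066
  outer loop
   vertex 0.9 0.9 3.3
   vertex 1.4 0.4 0.9
   vertex 1.3 0.2 3.8
  endloop
 endfacet
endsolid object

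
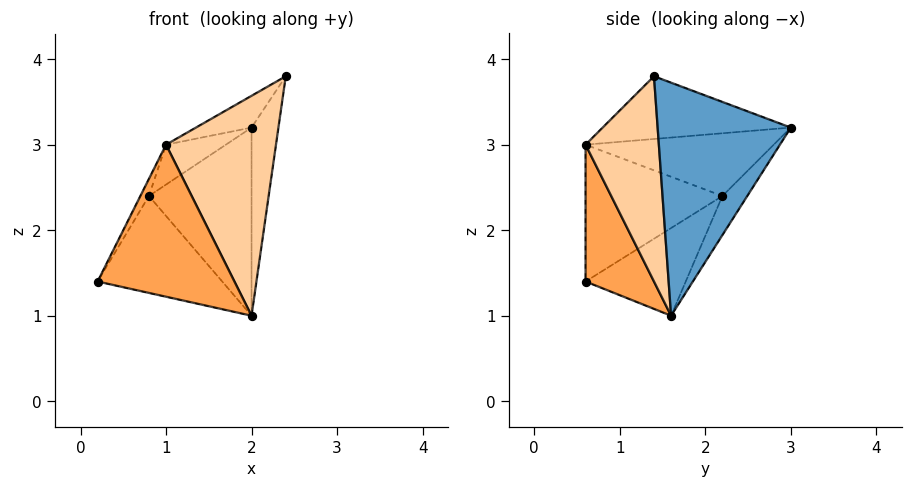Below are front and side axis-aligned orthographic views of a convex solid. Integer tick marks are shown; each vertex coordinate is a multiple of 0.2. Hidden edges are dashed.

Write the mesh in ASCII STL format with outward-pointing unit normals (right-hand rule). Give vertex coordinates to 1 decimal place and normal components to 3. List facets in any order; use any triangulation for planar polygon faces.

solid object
 facet normal 0.973 0.196 -0.125
  outer loop
   vertex 2.0 1.6 1.0
   vertex 2.0 3.0 3.2
   vertex 2.4 1.4 3.8
  endloop
 endfacet
 facet normal -0.559 0.165 0.813
  outer loop
   vertex 1.0 0.6 3.0
   vertex 2.4 1.4 3.8
   vertex 2.0 3.0 3.2
  endloop
 endfacet
 facet normal 0.436 -0.873 -0.218
  outer loop
   vertex 1.0 0.6 3.0
   vertex 0.2 0.6 1.4
   vertex 2.0 1.6 1.0
  endloop
 endfacet
 facet normal 0.549 -0.824 -0.137
  outer loop
   vertex 1.0 0.6 3.0
   vertex 2.0 1.6 1.0
   vertex 2.4 1.4 3.8
  endloop
 endfacet
 facet normal -0.893 0.056 0.447
  outer loop
   vertex 0.8 2.2 2.4
   vertex 0.2 0.6 1.4
   vertex 1.0 0.6 3.0
  endloop
 endfacet
 facet normal -0.633 0.201 0.748
  outer loop
   vertex 0.8 2.2 2.4
   vertex 1.0 0.6 3.0
   vertex 2.0 3.0 3.2
  endloop
 endfacet
 facet normal -0.472 0.588 -0.657
  outer loop
   vertex 0.8 2.2 2.4
   vertex 2.0 1.6 1.0
   vertex 0.2 0.6 1.4
  endloop
 endfacet
 facet normal -0.200 0.827 -0.526
  outer loop
   vertex 0.8 2.2 2.4
   vertex 2.0 3.0 3.2
   vertex 2.0 1.6 1.0
  endloop
 endfacet
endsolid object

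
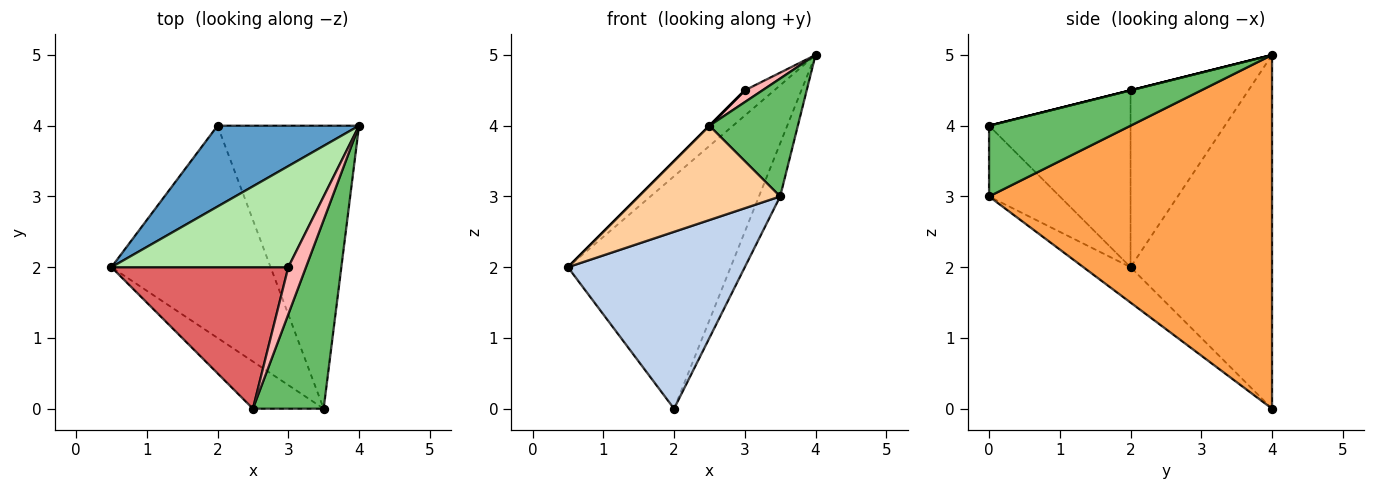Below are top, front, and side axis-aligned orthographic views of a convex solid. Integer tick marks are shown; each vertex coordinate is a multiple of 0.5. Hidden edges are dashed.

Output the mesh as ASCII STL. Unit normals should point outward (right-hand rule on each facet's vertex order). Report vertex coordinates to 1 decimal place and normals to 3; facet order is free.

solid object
 facet normal -0.635 0.730 0.254
  outer loop
   vertex 2.0 4.0 0.0
   vertex 0.5 2.0 2.0
   vertex 4.0 4.0 5.0
  endloop
 endfacet
 facet normal -0.168 -0.631 -0.757
  outer loop
   vertex 2.0 4.0 0.0
   vertex 3.5 0.0 3.0
   vertex 0.5 2.0 2.0
  endloop
 endfacet
 facet normal 0.926 0.069 -0.370
  outer loop
   vertex 2.0 4.0 0.0
   vertex 4.0 4.0 5.0
   vertex 3.5 0.0 3.0
  endloop
 endfacet
 facet normal -0.408 -0.816 -0.408
  outer loop
   vertex 2.5 0.0 4.0
   vertex 0.5 2.0 2.0
   vertex 3.5 0.0 3.0
  endloop
 endfacet
 facet normal 0.647 -0.404 0.647
  outer loop
   vertex 2.5 0.0 4.0
   vertex 3.5 0.0 3.0
   vertex 4.0 4.0 5.0
  endloop
 endfacet
 facet normal -0.696 0.174 0.696
  outer loop
   vertex 3.0 2.0 4.5
   vertex 4.0 4.0 5.0
   vertex 0.5 2.0 2.0
  endloop
 endfacet
 facet normal -0.707 0.000 0.707
  outer loop
   vertex 3.0 2.0 4.5
   vertex 0.5 2.0 2.0
   vertex 2.5 0.0 4.0
  endloop
 endfacet
 facet normal 0.000 -0.243 0.970
  outer loop
   vertex 3.0 2.0 4.5
   vertex 2.5 0.0 4.0
   vertex 4.0 4.0 5.0
  endloop
 endfacet
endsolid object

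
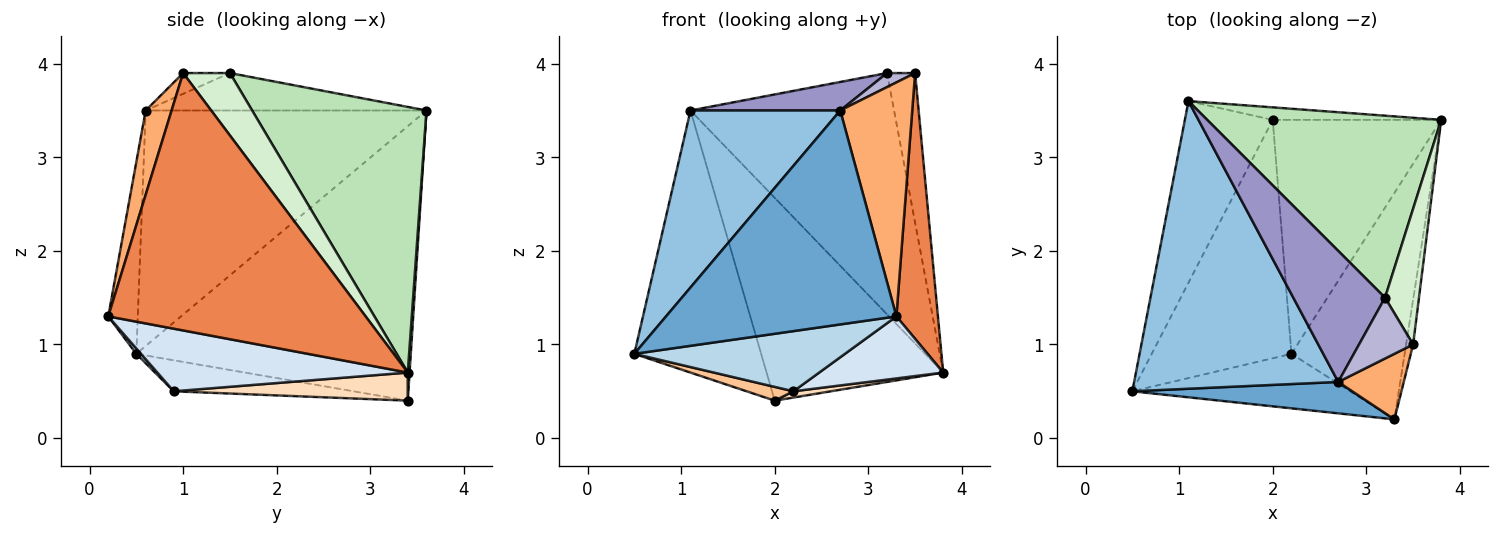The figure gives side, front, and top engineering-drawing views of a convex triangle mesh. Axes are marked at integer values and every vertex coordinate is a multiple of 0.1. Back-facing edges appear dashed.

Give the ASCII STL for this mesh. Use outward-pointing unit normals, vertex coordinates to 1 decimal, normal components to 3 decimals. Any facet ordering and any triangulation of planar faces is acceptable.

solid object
 facet normal -0.126 -0.982 0.144
  outer loop
   vertex 2.7 0.6 3.5
   vertex 0.5 0.5 0.9
   vertex 3.3 0.2 1.3
  endloop
 endfacet
 facet normal -0.701 -0.374 0.607
  outer loop
   vertex 2.7 0.6 3.5
   vertex 1.1 3.6 3.5
   vertex 0.5 0.5 0.9
  endloop
 endfacet
 facet normal 0.016 -0.741 -0.671
  outer loop
   vertex 2.2 0.9 0.5
   vertex 3.3 0.2 1.3
   vertex 0.5 0.5 0.9
  endloop
 endfacet
 facet normal 0.471 -0.233 -0.851
  outer loop
   vertex 2.2 0.9 0.5
   vertex 3.8 3.4 0.7
   vertex 3.3 0.2 1.3
  endloop
 endfacet
 facet normal 0.987 -0.159 -0.027
  outer loop
   vertex 3.5 1.0 3.9
   vertex 3.3 0.2 1.3
   vertex 3.8 3.4 0.7
  endloop
 endfacet
 facet normal 0.328 -0.910 0.255
  outer loop
   vertex 3.5 1.0 3.9
   vertex 2.7 0.6 3.5
   vertex 3.3 0.2 1.3
  endloop
 endfacet
 facet normal -0.216 -0.056 -0.975
  outer loop
   vertex 2.0 3.4 0.4
   vertex 2.2 0.9 0.5
   vertex 0.5 0.5 0.9
  endloop
 endfacet
 facet normal 0.164 -0.026 -0.986
  outer loop
   vertex 2.0 3.4 0.4
   vertex 3.8 3.4 0.7
   vertex 2.2 0.9 0.5
  endloop
 endfacet
 facet normal -0.872 0.403 -0.279
  outer loop
   vertex 2.0 3.4 0.4
   vertex 0.5 0.5 0.9
   vertex 1.1 3.6 3.5
  endloop
 endfacet
 facet normal 0.010 0.998 -0.061
  outer loop
   vertex 2.0 3.4 0.4
   vertex 1.1 3.6 3.5
   vertex 3.8 3.4 0.7
  endloop
 endfacet
 facet normal 0.564 0.659 0.497
  outer loop
   vertex 3.2 1.5 3.9
   vertex 3.8 3.4 0.7
   vertex 1.1 3.6 3.5
  endloop
 endfacet
 facet normal 0.777 0.466 0.423
  outer loop
   vertex 3.2 1.5 3.9
   vertex 3.5 1.0 3.9
   vertex 3.8 3.4 0.7
  endloop
 endfacet
 facet normal -0.370 -0.198 0.908
  outer loop
   vertex 3.2 1.5 3.9
   vertex 1.1 3.6 3.5
   vertex 2.7 0.6 3.5
  endloop
 endfacet
 facet normal -0.351 -0.211 0.912
  outer loop
   vertex 3.2 1.5 3.9
   vertex 2.7 0.6 3.5
   vertex 3.5 1.0 3.9
  endloop
 endfacet
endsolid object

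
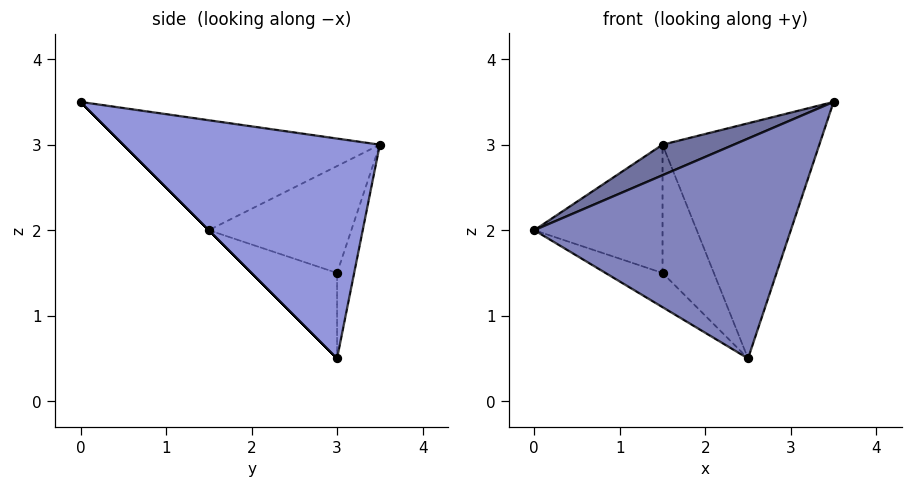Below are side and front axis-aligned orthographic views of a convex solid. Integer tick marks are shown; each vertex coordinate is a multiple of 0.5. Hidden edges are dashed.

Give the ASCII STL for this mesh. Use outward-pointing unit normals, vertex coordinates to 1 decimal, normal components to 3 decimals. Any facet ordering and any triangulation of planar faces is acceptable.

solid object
 facet normal -0.434 -0.121 0.893
  outer loop
   vertex 1.5 3.5 3.0
   vertex 0.0 1.5 2.0
   vertex 3.5 0.0 3.5
  endloop
 endfacet
 facet normal 0.000 -0.707 -0.707
  outer loop
   vertex 2.5 3.0 0.5
   vertex 3.5 0.0 3.5
   vertex 0.0 1.5 2.0
  endloop
 endfacet
 facet normal 0.830 0.507 0.231
  outer loop
   vertex 2.5 3.0 0.5
   vertex 1.5 3.5 3.0
   vertex 3.5 0.0 3.5
  endloop
 endfacet
 facet normal -0.725 0.653 -0.218
  outer loop
   vertex 1.5 3.0 1.5
   vertex 0.0 1.5 2.0
   vertex 1.5 3.5 3.0
  endloop
 endfacet
 facet normal -0.640 0.426 -0.640
  outer loop
   vertex 1.5 3.0 1.5
   vertex 2.5 3.0 0.5
   vertex 0.0 1.5 2.0
  endloop
 endfacet
 facet normal -0.302 0.905 -0.302
  outer loop
   vertex 1.5 3.0 1.5
   vertex 1.5 3.5 3.0
   vertex 2.5 3.0 0.5
  endloop
 endfacet
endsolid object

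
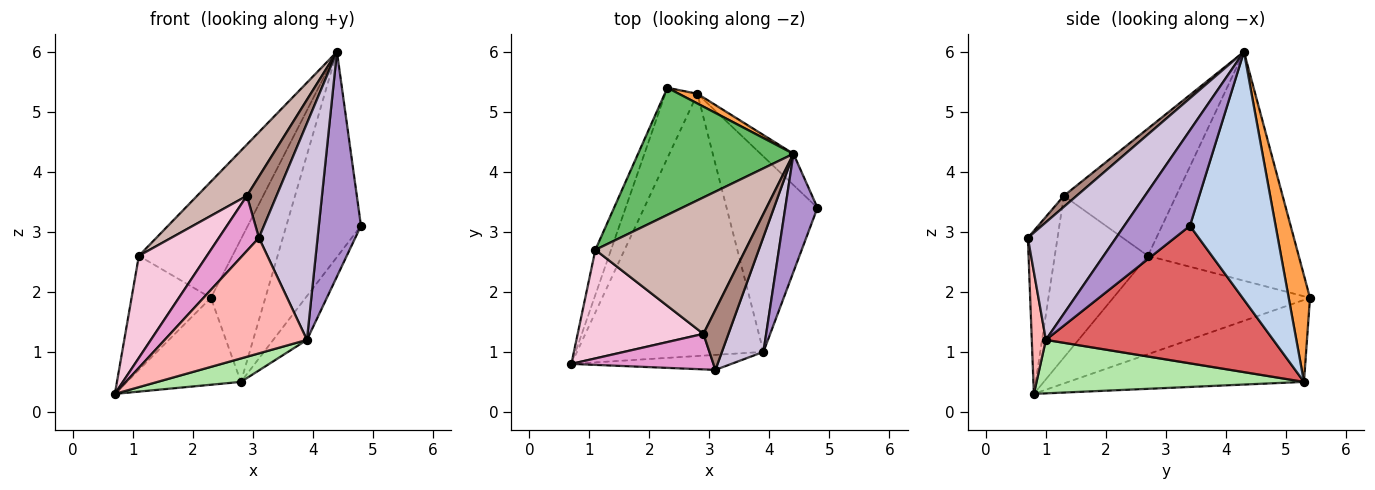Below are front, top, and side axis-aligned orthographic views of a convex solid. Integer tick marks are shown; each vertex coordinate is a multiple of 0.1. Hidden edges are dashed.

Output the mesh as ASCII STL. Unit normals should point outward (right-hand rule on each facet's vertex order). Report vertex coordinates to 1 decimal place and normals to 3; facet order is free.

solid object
 facet normal -0.849 0.411 -0.333
  outer loop
   vertex 2.8 5.3 0.5
   vertex 0.7 0.8 0.3
   vertex 2.3 5.4 1.9
  endloop
 endfacet
 facet normal 0.750 0.654 -0.099
  outer loop
   vertex 2.8 5.3 0.5
   vertex 4.4 4.3 6.0
   vertex 4.8 3.4 3.1
  endloop
 endfacet
 facet normal 0.363 0.930 0.063
  outer loop
   vertex 2.8 5.3 0.5
   vertex 2.3 5.4 1.9
   vertex 4.4 4.3 6.0
  endloop
 endfacet
 facet normal -0.918 0.370 -0.146
  outer loop
   vertex 1.1 2.7 2.6
   vertex 2.3 5.4 1.9
   vertex 0.7 0.8 0.3
  endloop
 endfacet
 facet normal -0.736 0.457 0.500
  outer loop
   vertex 1.1 2.7 2.6
   vertex 4.4 4.3 6.0
   vertex 2.3 5.4 1.9
  endloop
 endfacet
 facet normal 0.275 -0.086 -0.958
  outer loop
   vertex 3.9 1.0 1.2
   vertex 0.7 0.8 0.3
   vertex 2.8 5.3 0.5
  endloop
 endfacet
 facet normal 0.828 0.123 -0.547
  outer loop
   vertex 3.9 1.0 1.2
   vertex 2.8 5.3 0.5
   vertex 4.8 3.4 3.1
  endloop
 endfacet
 facet normal 0.098 -0.987 -0.128
  outer loop
   vertex 3.9 1.0 1.2
   vertex 3.1 0.7 2.9
   vertex 0.7 0.8 0.3
  endloop
 endfacet
 facet normal 0.810 -0.520 0.273
  outer loop
   vertex 3.9 1.0 1.2
   vertex 4.8 3.4 3.1
   vertex 4.4 4.3 6.0
  endloop
 endfacet
 facet normal 0.799 -0.531 0.282
  outer loop
   vertex 3.9 1.0 1.2
   vertex 4.4 4.3 6.0
   vertex 3.1 0.7 2.9
  endloop
 endfacet
 facet normal 0.294 -0.682 0.669
  outer loop
   vertex 2.9 1.3 3.6
   vertex 3.1 0.7 2.9
   vertex 4.4 4.3 6.0
  endloop
 endfacet
 facet normal -0.622 -0.276 0.733
  outer loop
   vertex 2.9 1.3 3.6
   vertex 4.4 4.3 6.0
   vertex 1.1 2.7 2.6
  endloop
 endfacet
 facet normal -0.528 -0.713 0.460
  outer loop
   vertex 2.9 1.3 3.6
   vertex 0.7 0.8 0.3
   vertex 3.1 0.7 2.9
  endloop
 endfacet
 facet normal -0.684 -0.500 0.532
  outer loop
   vertex 2.9 1.3 3.6
   vertex 1.1 2.7 2.6
   vertex 0.7 0.8 0.3
  endloop
 endfacet
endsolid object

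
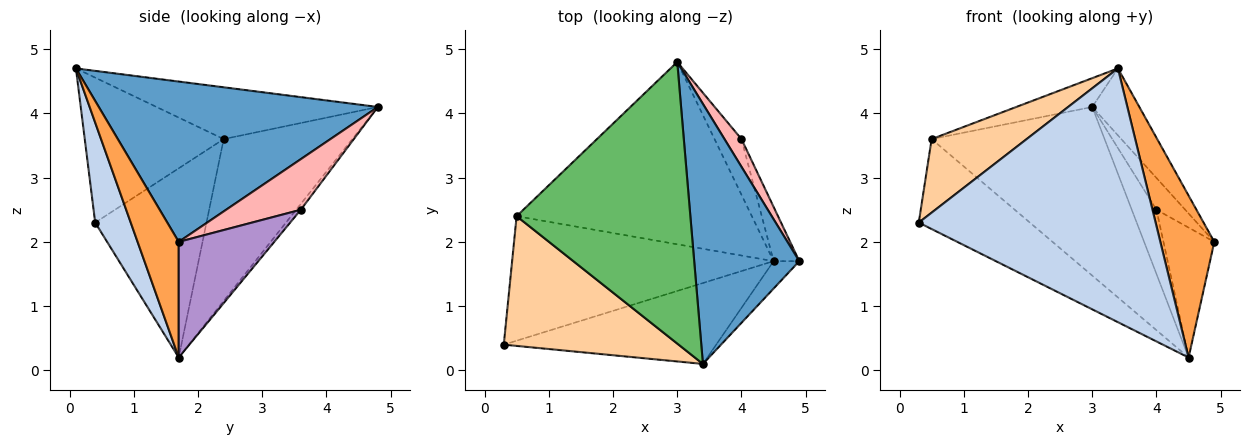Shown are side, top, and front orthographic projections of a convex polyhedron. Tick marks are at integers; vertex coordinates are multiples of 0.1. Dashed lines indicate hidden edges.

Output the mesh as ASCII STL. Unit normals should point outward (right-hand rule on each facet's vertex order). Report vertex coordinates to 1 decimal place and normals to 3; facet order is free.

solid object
 facet normal 0.828 0.140 0.543
  outer loop
   vertex 3.4 0.1 4.7
   vertex 4.9 1.7 2.0
   vertex 3.0 4.8 4.1
  endloop
 endfacet
 facet normal 0.142 -0.943 -0.301
  outer loop
   vertex 4.5 1.7 0.2
   vertex 3.4 0.1 4.7
   vertex 0.3 0.4 2.3
  endloop
 endfacet
 facet normal 0.601 -0.788 -0.133
  outer loop
   vertex 4.5 1.7 0.2
   vertex 4.9 1.7 2.0
   vertex 3.4 0.1 4.7
  endloop
 endfacet
 facet normal -0.585 -0.400 0.706
  outer loop
   vertex 0.5 2.4 3.6
   vertex 0.3 0.4 2.3
   vertex 3.4 0.1 4.7
  endloop
 endfacet
 facet normal -0.284 0.098 0.954
  outer loop
   vertex 0.5 2.4 3.6
   vertex 3.4 0.1 4.7
   vertex 3.0 4.8 4.1
  endloop
 endfacet
 facet normal -0.506 0.505 -0.699
  outer loop
   vertex 0.5 2.4 3.6
   vertex 4.5 1.7 0.2
   vertex 0.3 0.4 2.3
  endloop
 endfacet
 facet normal -0.451 0.606 -0.655
  outer loop
   vertex 0.5 2.4 3.6
   vertex 3.0 4.8 4.1
   vertex 4.5 1.7 0.2
  endloop
 endfacet
 facet normal 0.890 0.343 0.299
  outer loop
   vertex 4.0 3.6 2.5
   vertex 3.0 4.8 4.1
   vertex 4.9 1.7 2.0
  endloop
 endfacet
 facet normal 0.866 0.461 -0.193
  outer loop
   vertex 4.0 3.6 2.5
   vertex 4.9 1.7 2.0
   vertex 4.5 1.7 0.2
  endloop
 endfacet
 facet normal -0.140 0.748 -0.649
  outer loop
   vertex 4.0 3.6 2.5
   vertex 4.5 1.7 0.2
   vertex 3.0 4.8 4.1
  endloop
 endfacet
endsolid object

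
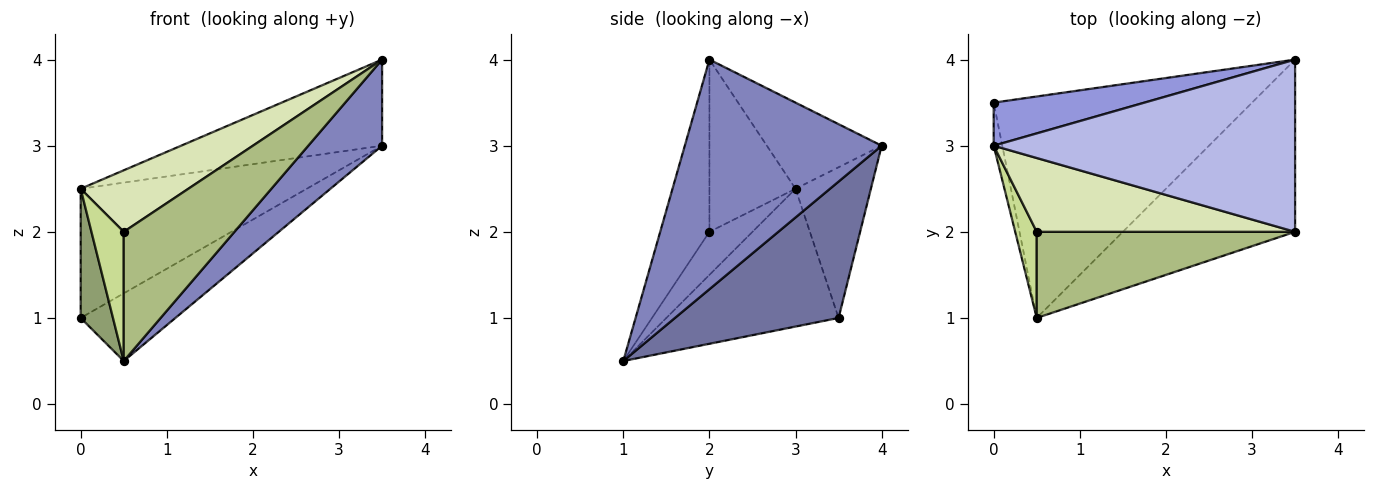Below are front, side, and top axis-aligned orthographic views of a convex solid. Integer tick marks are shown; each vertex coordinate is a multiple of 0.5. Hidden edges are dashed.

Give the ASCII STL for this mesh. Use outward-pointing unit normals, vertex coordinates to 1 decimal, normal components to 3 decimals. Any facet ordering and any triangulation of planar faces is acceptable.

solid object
 facet normal 0.451 0.261 -0.854
  outer loop
   vertex 0.5 1.0 0.5
   vertex 0.0 3.5 1.0
   vertex 3.5 4.0 3.0
  endloop
 endfacet
 facet normal 0.766 -0.287 -0.575
  outer loop
   vertex 3.5 2.0 4.0
   vertex 0.5 1.0 0.5
   vertex 3.5 4.0 3.0
  endloop
 endfacet
 facet normal -0.302 0.905 0.302
  outer loop
   vertex 0.0 3.0 2.5
   vertex 3.5 4.0 3.0
   vertex 0.0 3.5 1.0
  endloop
 endfacet
 facet normal -0.248 0.433 0.867
  outer loop
   vertex 0.0 3.0 2.5
   vertex 3.5 2.0 4.0
   vertex 3.5 4.0 3.0
  endloop
 endfacet
 facet normal -0.981 -0.184 -0.061
  outer loop
   vertex 0.0 3.0 2.5
   vertex 0.0 3.5 1.0
   vertex 0.5 1.0 0.5
  endloop
 endfacet
 facet normal -0.347 -0.780 0.520
  outer loop
   vertex 0.5 2.0 2.0
   vertex 0.5 1.0 0.5
   vertex 3.5 2.0 4.0
  endloop
 endfacet
 facet normal -0.743 -0.557 0.371
  outer loop
   vertex 0.5 2.0 2.0
   vertex 0.0 3.0 2.5
   vertex 0.5 1.0 0.5
  endloop
 endfacet
 facet normal -0.456 -0.570 0.684
  outer loop
   vertex 0.5 2.0 2.0
   vertex 3.5 2.0 4.0
   vertex 0.0 3.0 2.5
  endloop
 endfacet
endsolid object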